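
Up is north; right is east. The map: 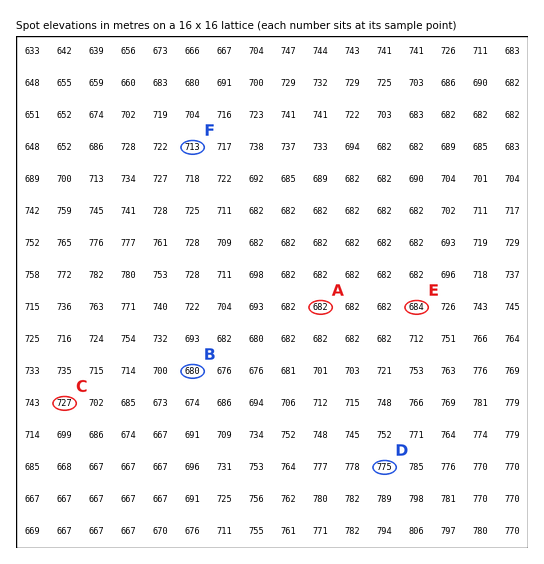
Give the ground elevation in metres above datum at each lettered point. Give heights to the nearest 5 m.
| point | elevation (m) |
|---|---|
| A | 680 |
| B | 680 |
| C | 725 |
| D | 775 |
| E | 685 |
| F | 715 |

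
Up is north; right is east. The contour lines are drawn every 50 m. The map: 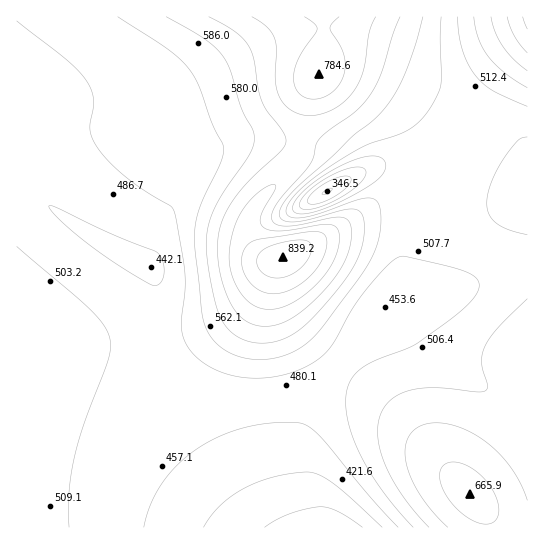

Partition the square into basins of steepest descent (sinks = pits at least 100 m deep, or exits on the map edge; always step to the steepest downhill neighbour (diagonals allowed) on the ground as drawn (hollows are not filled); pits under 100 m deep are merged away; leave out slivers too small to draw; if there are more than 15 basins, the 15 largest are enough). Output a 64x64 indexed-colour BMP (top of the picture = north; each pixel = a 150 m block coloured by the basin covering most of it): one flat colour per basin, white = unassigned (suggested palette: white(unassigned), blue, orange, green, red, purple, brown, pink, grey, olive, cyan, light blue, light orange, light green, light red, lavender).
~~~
<image width="64" height="64" href="data:image/bmp;base64,Qk12CAAAAAAAAHYAAAAoAAAAQAAAAEAAAAABAAQAAAAAAAAIAAATCwAAEwsAABAAAAAAAAAA////ALR3HwAOf/8ALKAsACgn1gC9Z5QAS1aMAMJ34wB/f38AIr28AM++FwDox64AeLv/AIrfmACWmP8A1bDFABEREREREREREREREREREREREREREREREREREREREiIiERERERERERERERERERERERERERERERERERERERESIiIRERERERERERERERERERERERERERERERERERERESIiIhERERERERERERERERERERERERERERERERERERESIiIiERERERERERERERERERERERERERERERERERERESIiIiIRERERERERERERERERERERERERERERERERERERIiIiIhERERERERERERERERERERERERERERERERERERESIiIiERERERERERERERERERERERERERERERERERERERIiIiIRERERERERERERERERERERERERERERERERERERESIiIhEREREREREREREREREREREREREREREREREREREREiIiERERERERERERERERERERERERERERERERERERERERIiIREREREREREREREREREREREREREREREREREREREREiIhERERERERERERERERERERERERERERERERERERERERIiERERERERERERERERERERERERERERERERERERERERESIREREREREREREREREREREREREREREREREREREREREREhEREREREREREREREREREREREREREREREREREREREREREREREREREREREREREREREREREREREREREREREREREREREREREREREREREREREREREREREREREREREREREREREREREREREREREREREREREREREREREREREREREREREREREREREREREREREREREREREREREREREREREREREREREREREREREREREREREREREREREREREREREREREREREREREREREREREREREREREREREREREREREREREREREREREREREREREREREREREREREREREREREREREREREREREREREREREREREREREREREREREREREREREREREREREREREREREREREREREREREREREREREREREREREREREREREREREREREREREREREREREREREREREREREREREREREREREREREREREREREREREREREREREREREREREREREREREREREREREREREREREREREREREREREREREREREREREREREREREREREREREREREREREREREREREREREREREREREREREREREREREREREREREREREREREREREREREREREREREREREREREREREREREREREREREREREREREREREREREREREREREREREREREREREREREREREREREREREREREREREREREREREREREREREREREREREREREREREREREREREREREREREREREREREREREREREREREREREREREREREREREREREREREREREREREREREREREREREREREzMxEREREREREREREREREREREREREREREREREREREREzMzMxEREREREREREREREREREREREREREREREREREREzMzMzMxERERERERERERERERERERERERERERERERERETMzMzMzMRERERERERERERERERERERERERERERERERERMzMzMzMzMRERERERERERERERERERERERERERERERERETMzMzMzMzERERERERERERERERERERERERERERERERERMzMzMzMzMzERERERERERERERERERERERERERERERERETMzMzMzMzMzEREREREREREREREREREREREREREREREREzMzMzMzMzMxERERERERERERERERERERERERERERERERMzMzMzMzMzMxERERERERERERERERERERERERERERERETMzMzMzMzMzMREREREREhEREREREREREREREREREREREzMzMzMzMzMxEREREREiERERERERERERERERERERERETMzMzMzMzMzMRERERIiIREREREREREREREREREREREREzMzMzMzMzMxERERIiIhERERERERERERERERERERERETMzMzMzMzMxERESIiIiERERERERERERERERERERERERMzMzMzMzMzERESIiIiIREREREREREREREREREREREREzMzMzMzMzEREiIiIiIhERERERERERERERERERERERETMzMzMzMzEREiIiIiIiERERERERERERERERERERERERMzMzMzMzERIiIiIiIiIREREREREREREREREREREREREzMzMzMzERIiIiIiIiIhERERERERERERERERERERERERMzMzMxESIiIiIiIiIiEREREREREREREREREREREREREzMzMREiIiIiIiIiIiIRERERERERERERERERERERERERMzERIiIiIiIiIiIiIhEREREREREREREREREREREREREiIiIiIiIiIiIiIiIiERERERERERERERERERERERERESIiIiIiIiIiIiIiIiIRERERERERERERERERERERERERIiIiIiIiIiIiIiIiIhERERERERERERERERERERERERESIiIiIiIiIiIiIiIiERERERERERERERERERERERERERIiIiIiIiIiIiIiIiIREREREREREREREREREREREREREiIiIiIiIiIiIiIiIhEREREREREREREREREREREREREiIiIiIiIiIiIiIiIi"/>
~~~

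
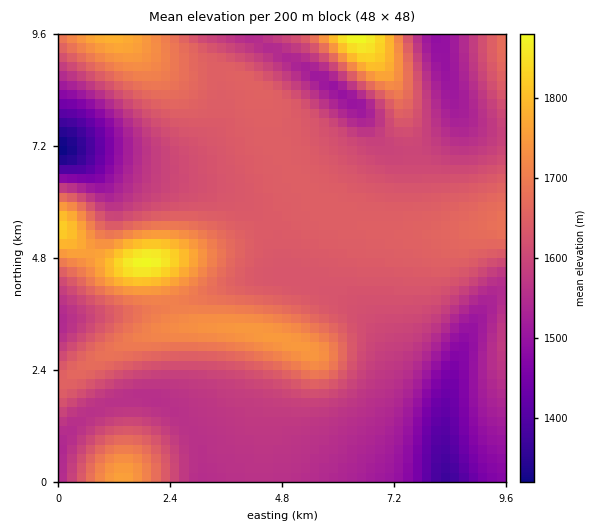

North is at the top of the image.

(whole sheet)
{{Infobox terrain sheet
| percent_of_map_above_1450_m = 96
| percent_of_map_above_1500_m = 92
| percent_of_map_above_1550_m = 82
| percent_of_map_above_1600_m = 60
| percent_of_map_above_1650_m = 27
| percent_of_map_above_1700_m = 13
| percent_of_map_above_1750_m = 5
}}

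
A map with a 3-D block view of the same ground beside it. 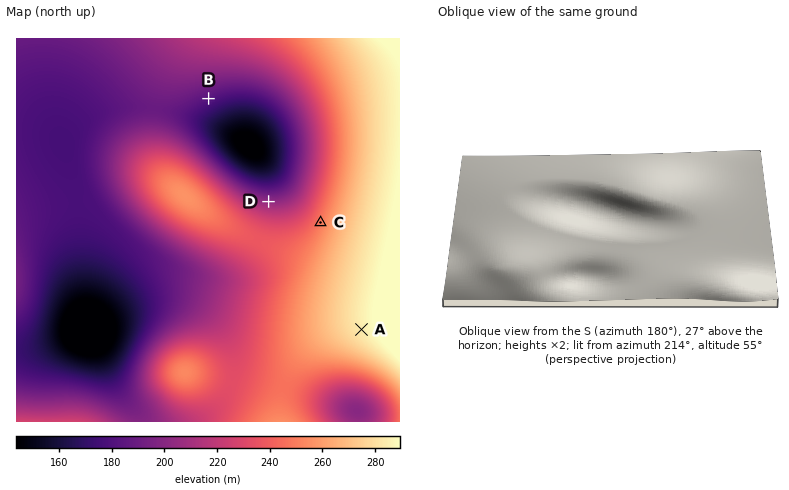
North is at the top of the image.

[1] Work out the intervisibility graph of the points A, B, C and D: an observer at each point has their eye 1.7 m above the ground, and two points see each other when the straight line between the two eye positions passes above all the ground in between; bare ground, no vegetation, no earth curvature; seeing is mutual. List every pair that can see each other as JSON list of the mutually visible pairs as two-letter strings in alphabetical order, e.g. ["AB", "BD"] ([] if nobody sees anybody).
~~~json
["BC", "BD", "CD"]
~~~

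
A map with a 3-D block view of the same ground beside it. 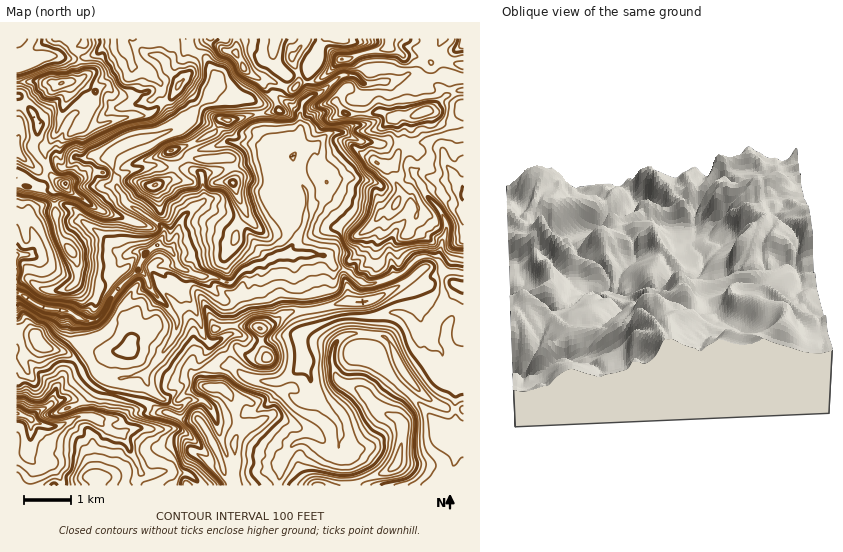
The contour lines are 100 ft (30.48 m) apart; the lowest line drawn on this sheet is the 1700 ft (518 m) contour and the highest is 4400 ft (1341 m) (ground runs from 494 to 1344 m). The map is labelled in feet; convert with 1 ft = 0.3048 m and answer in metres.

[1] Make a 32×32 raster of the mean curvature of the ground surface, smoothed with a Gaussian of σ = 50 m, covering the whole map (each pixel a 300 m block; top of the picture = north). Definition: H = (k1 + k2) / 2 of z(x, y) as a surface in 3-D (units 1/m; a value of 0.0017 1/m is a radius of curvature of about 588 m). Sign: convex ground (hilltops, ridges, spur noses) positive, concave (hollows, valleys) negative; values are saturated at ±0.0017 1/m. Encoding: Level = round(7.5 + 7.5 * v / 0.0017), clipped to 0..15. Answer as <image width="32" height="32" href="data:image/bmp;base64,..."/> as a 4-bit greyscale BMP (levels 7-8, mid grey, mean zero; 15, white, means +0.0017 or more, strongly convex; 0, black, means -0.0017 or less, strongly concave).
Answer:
<image width="32" height="32" href="data:image/bmp;base64,Qk12AgAAAAAAAHYAAAAoAAAAIAAAACAAAAABAAQAAAAAAAACAAATCwAAEwsAABAAAAAAAAAAAAAAABEREQAiIiIAMzMzAERERABVVVUAZmZmAHd3dwCIiIgAmZmZAKqqqgC7u7sAzMzMAN3d3QDu7u4A////AJemqphndmN5d2iduqllVniGVImJWWR6yHdXhlRGvaeHh3eYeVqG9apndZVnZG1ld5iJimOIdyxbhnZphnZcdWeTQGRGVEXeOJuJmHZ5jKRmJY+Fhozklll2xmdleqtlyX1FesymOVesu2aFaLqFa2WrVqpEdZh9xiJHhcu5VtRnlnS0iIV4l2R7plXVZV5XeHrNZ5mYOKW5rNZl1GeKV3d9l6p4mHSjNig1aLua12eXrbggyInCtfrfxVRGdndml+AAPA2YhlxUd43NpVRFiFcF/ckpp1hsSWZlRW3Px4hY/orVsPGpo0Knh3hNATyZe8dV12scgzfJFZiIRpx0jDRVTNZlYrSHq4ZEVTh5SRJXpm6YR3c2eIt3qIlayGysL4SnUWfuRYiJjWhbpruWmTpl1xz7MeVYddZoZ4dLp5scNIP8YmiWQiqkd3dnWnuimMmfUkTf6uffhXhod2ZJZ4lbk5q3U0dCN5V3eFZKuEeI1WciR4rafN6Fd3eFvnqVppWqhkRkbMgkZndkjEM3dYezqMzGMzM4qTNFNzB6l3dnlFl5a++ESP7s7le/usztlVd5WVd0rGREIZUJ9ldmWJSc7Ke3mj6UdUydxg9lV3aKSLjOhVSI5TX6Y2jQSnVXVnQiVHZqtnOMlV1jv9dciXdoqrllhmhqumhYtmE46Ghr"/>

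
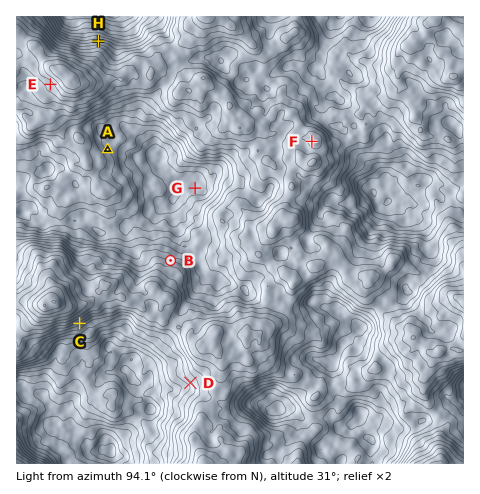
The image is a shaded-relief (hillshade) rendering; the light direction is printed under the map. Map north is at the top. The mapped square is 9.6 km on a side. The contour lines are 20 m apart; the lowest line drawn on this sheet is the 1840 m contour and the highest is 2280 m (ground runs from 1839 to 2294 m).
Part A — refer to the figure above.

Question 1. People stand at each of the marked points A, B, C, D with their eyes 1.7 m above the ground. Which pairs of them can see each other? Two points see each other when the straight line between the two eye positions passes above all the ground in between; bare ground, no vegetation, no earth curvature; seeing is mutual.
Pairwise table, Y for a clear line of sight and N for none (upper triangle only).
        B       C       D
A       N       N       N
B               Y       Y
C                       N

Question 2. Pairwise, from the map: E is lower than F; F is lower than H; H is lower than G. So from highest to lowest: G H F E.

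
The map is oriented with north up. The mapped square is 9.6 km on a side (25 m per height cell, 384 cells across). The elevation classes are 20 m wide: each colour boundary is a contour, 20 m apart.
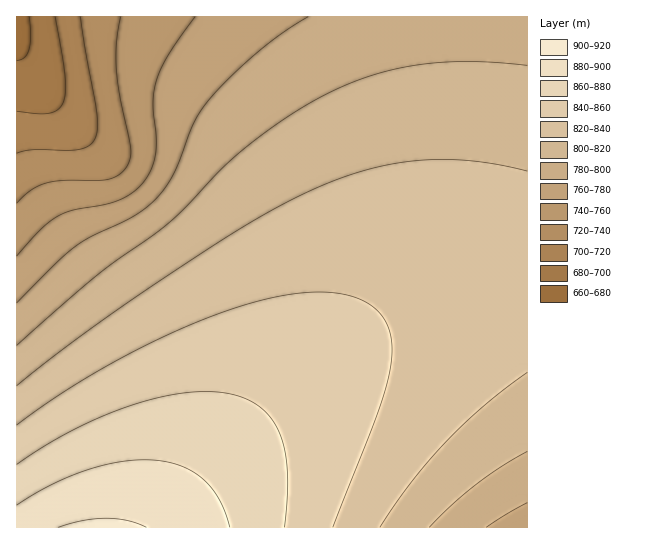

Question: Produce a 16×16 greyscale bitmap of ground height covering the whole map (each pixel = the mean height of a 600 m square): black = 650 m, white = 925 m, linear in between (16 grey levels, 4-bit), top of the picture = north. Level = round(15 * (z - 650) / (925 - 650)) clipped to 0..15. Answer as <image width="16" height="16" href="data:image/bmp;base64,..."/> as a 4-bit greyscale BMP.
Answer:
<image width="16" height="16" href="data:image/bmp;base64,Qk32AAAAAAAAAHYAAAAoAAAAEAAAABAAAAABAAQAAAAAAIAAAAATCwAAEwsAABAAAAAAAAAAAAAAABEREQAiIiIAMzMzAERERABVVVUAZmZmAHd3dwCIiIgAmZmZAKqqqgC7u7sAzMzMAN3d3QDu7u4A////AN3d3dy7qZiHzd3dzLuqmYi8zMzMu7qpmKu8zMy7uqqZqru7u7u6qqmZqru7u7qqqomaqqu7qqqqeImaqqqqqqpniJmqqqqqqmZ3iZmqqqqqVVZ4mZmaqqlERWeImZmZmTNFZ4iJmZmZI0VneIiImZkjRWZ3iIiIiCNFZmd3iIiI"/>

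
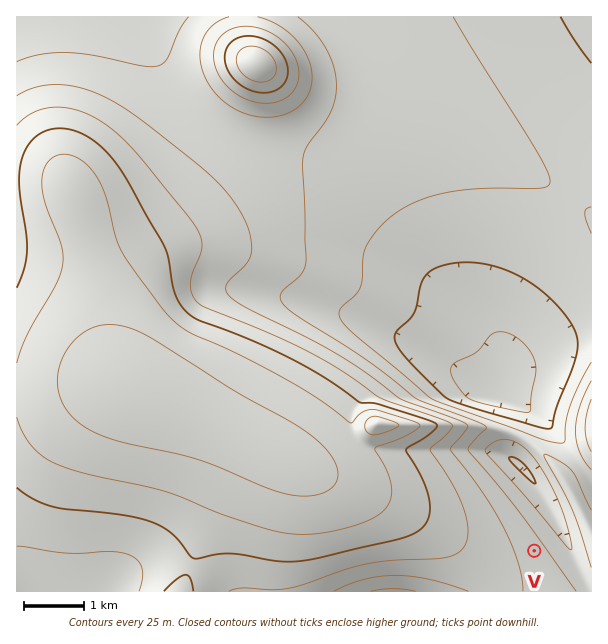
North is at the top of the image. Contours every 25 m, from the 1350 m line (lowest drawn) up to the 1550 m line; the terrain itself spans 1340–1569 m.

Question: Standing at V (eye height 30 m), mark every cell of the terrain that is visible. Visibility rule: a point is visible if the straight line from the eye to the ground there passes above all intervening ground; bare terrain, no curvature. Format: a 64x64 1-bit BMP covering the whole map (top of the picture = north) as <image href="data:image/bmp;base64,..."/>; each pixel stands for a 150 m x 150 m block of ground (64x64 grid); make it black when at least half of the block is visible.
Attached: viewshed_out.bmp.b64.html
<image width="64" height="64" href="data:image/bmp;base64,Qk0+AgAAAAAAAD4AAAAoAAAAQAAAAEAAAAABAAEAAAAAAAACAAATCwAAEwsAAAIAAAAAAAAA////AAAAAAAAADgAAAAH/wAAAAEAAA//AAAAAMAAP/8AAAAA+AD//wAAAAB/g///AAAAAD////8AAAAAH////wAAAAAP////AAAAAAf///4AAAAAB////gAAAAAH///8AAAAAAP///wAAAAAA///+AAAAAAD///wAAAAAAH/+/EAAAAAAf//4QAAAAAB//+DAAAAAAH//wMAAAAAAP/wAwAAAAAAAAADAAAAAAAAAAMAAAAAAAAAAwAAAAAAAAAAAAAAAAAAAAAAAAAAAAAAAAAAAAAAAAAAAAAAAAAAAAAAAAAAAAAAAAAAAAAAAAABAAAAAAAAAAMAAAAAAAAD/wAAAAAAAB//AAAAAAAAf/8AAAAAAAD//wAAAAAAA///AAAAAAAH//8AAAAAAA///wAAAAAAH///AAAAAAA///8AAAAAAH///wAAAAAA////AAAAAAH///8AAAAAA////wAAAAAH////AAAAAAf///8AAAAAD////wAAAAAf////AAAAAD////8AAAAAP////wAAAAB////+AAAAAP////wAAAAB////+AAAAAP////wAAAAD////+AAAAA/////4AAAAH/////AAAAA/////8AAAAD/////gAAAAD////+AAAAAAf///4AAAAAAH///gAAAAAAf//+AAAAAAB///8AAAAAAH///wA=="/>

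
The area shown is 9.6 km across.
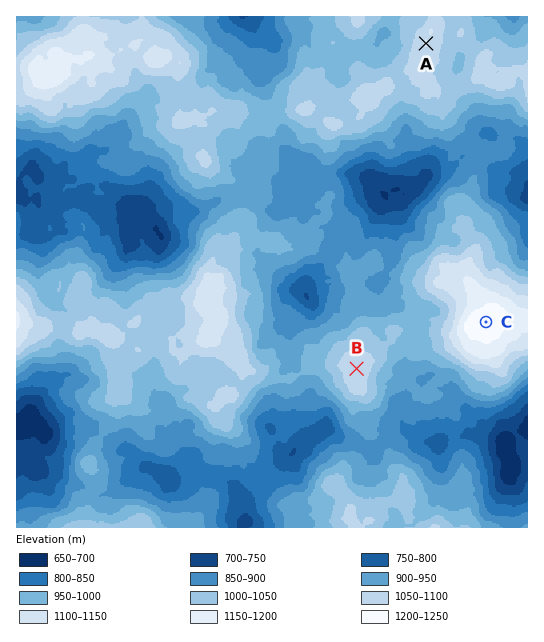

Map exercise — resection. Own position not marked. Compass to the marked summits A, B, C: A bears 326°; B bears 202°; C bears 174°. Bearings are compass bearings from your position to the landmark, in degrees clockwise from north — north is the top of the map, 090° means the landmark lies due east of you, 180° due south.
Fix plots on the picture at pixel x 464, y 101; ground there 970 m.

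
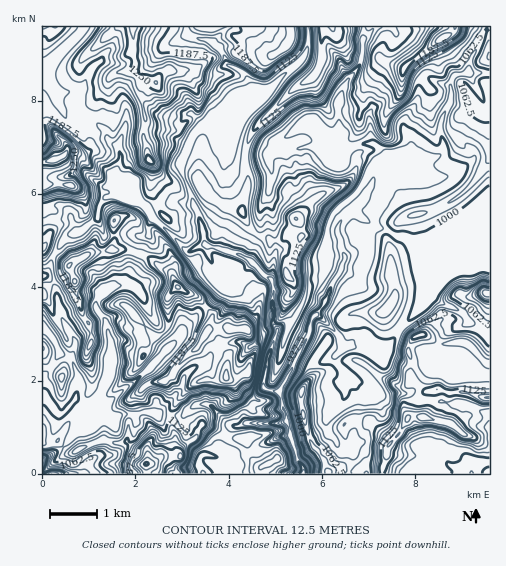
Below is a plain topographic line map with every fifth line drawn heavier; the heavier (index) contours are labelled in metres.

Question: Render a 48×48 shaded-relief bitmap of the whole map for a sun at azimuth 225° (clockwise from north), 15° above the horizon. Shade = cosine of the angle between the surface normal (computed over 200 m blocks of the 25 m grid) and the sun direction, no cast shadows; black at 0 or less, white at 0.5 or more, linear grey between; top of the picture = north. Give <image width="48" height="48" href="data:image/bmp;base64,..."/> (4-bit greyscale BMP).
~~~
<image width="48" height="48" href="data:image/bmp;base64,Qk32BAAAAAAAAHYAAAAoAAAAMAAAADAAAAABAAQAAAAAAIAEAAATCwAAEwsAABAAAAAAAAAAAAAAABEREQAiIiIAMzMzAERERABVVVUAZmZmAHd3dwCIiIgAmZmZAKqqqgC7u7sAzMzMAN3d3QDu7u4A////AI7sqavMuFZkSYeJl3cU/4Rnm5eIiIeImP7Kmqq7p1dSSIiJh3QI/2Rnm6h3iIiImdupiau6hkZBaJiZh1AP+UV4m6dmeImbuZh2eJiIdTVEd4mYdkBP5UiYm5dnmavclmZ3d2aIdUVFd2d2VDCvs2mYqoeZrN62VWd3eHiYhVdXdUeHZkT/hHiIh2m6q6hEZ2eIiImql5mHZGu6qVX/VHd3ZXu3ZVVXeImXiIq7qauYiM25hAb9RXd2ZouWZneJq6qHmYmqmcyqve7IQBrqVXd3eK2piIiIiLqHmYmrmrqqvN2XEHuoVXeIibypd2VmVbl3uXm7iIiImal3AImIdWeJmZmoZmd3d5dp12m7l4iIiJdlAGiIhmeJhnm4d4iIiHaMxlnMmHiJmJdVAFl4mHiHZ4q5eIiIhkerpknLl4iImIdmMFloiYZ3iIq6iYiIU2qqtTnLmHiJmYiJUFd2ineZmZq5h2ZkRbyctEzblnmKqYiHADmViGmpmqmXVFZVedqcknzLZZqKqHVBADuVd6uImph2VWZnq7m8Y6y3N8ubqDEAIlymaJmIiId3d2aLzIjMRZlzSturggAkY3ymVol3d4dmeHq7zWnrRodli8qlAAV3hHy2NoiHeJhmeJmHmXz5RpmJq8tgAFiIc5+iJoiIiahmeIdVQ83WWJmqvNkwBXiHRt1xJniJmadmeIdmVMumeZqqy5YQNodlfNpiNneJiZdneIiId4h2Z3mJhmUBZnZ5zLmFVnaJiZdniIiIiFZlVmdmVXEHd5mrupmXVWeZiZZniIiIiFZndmhmZ0J4aaqqqIiYU0eYiIeJiIiIiGZ4lpp4ZFiGaaqqdniXM0iIiJmZmIiIiHd5l6hUJZhleqqoVXmXRFeIiZmIiIiIiJiblnUiSZZmm6mGRXmGZWiIiIh3d4iIiLvdhFVGmod3u4d2VXmHd3eIiIh3d3iIiKvIEVZ4qoh4uGaHVXmHdmZmeIh3d3eIh4lyBWeJzJZYlmeIU3h3ZCNVaIiHiIiIiJlzV2is/nNZdmeIQ3h2UzVmZ4iIiIiZmmhkVXid+iNod3iHNHd2VWeHd4iIiImammhRJmadxSRnd3iHVXd3ZniId5mYmZqpqroQNlestTVnh4iIdoiHd4iIicp4mZqpqtUCd3ibpkVneIiJiIiHd4iam8ZpqpqqqXE3h5iapkVmeIiJiYiIiZm6m5Z6uZqpmWZ4iZiLpmd3mIiIiIiJq6iqmpiauYmZmHeImZmbuJmJqHiIiImazIeqmqqZmIiZh3iImamcuqd6p3iIiImrymerqruXiHipeHiZmqmsqYaLhniImqmZqFaaqryVd2iXeYiZmZmql2eZdmd53amIh2aaqryGeIiHmYiZmImpdWZmZWau/ZiYiWeaq6qGipmIqoiZiZmpZVVVVVjdupmImniniod3mqqIm4iIiZqpVWZmVFq6mImGm4qEeXd3mqqYiYiIiZqoZnd2eKuph4h0e6lTeXd4mqh2h5mHeJqpdnd3q6mId4hifKhUeHeIiImEdQ=="/>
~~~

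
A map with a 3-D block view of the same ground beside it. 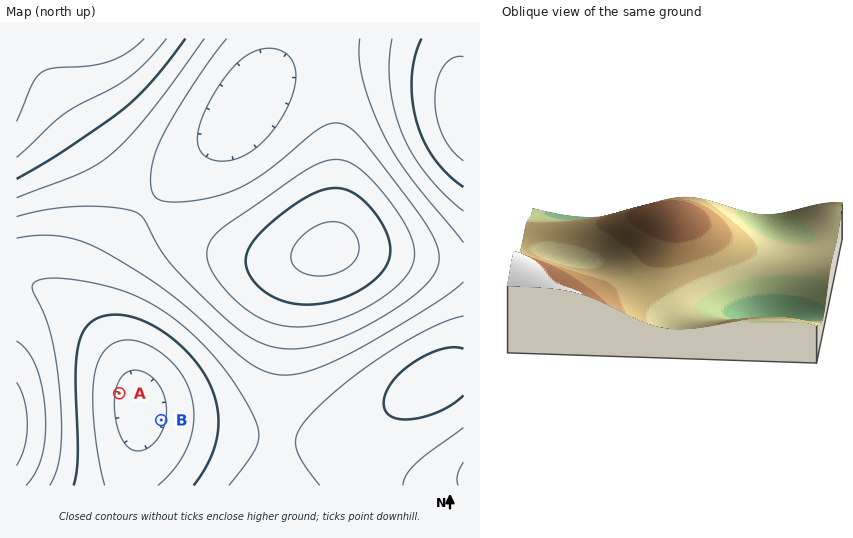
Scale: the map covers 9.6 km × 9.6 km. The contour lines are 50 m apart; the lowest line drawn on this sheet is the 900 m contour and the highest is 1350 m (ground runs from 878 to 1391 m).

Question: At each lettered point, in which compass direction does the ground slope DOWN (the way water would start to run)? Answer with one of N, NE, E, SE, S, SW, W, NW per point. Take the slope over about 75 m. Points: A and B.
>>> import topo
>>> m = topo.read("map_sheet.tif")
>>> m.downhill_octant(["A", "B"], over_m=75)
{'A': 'E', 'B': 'W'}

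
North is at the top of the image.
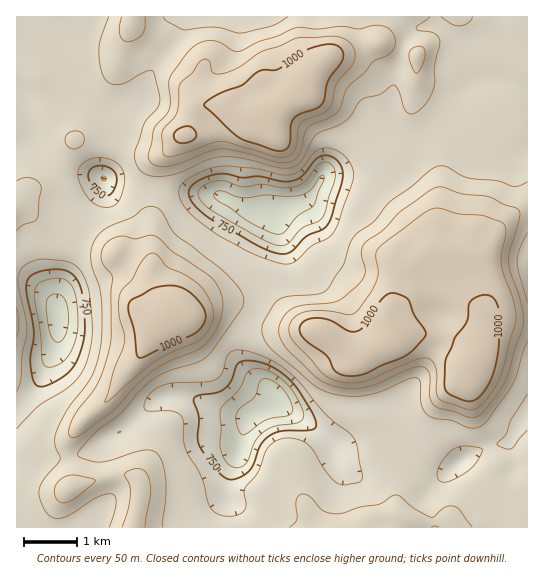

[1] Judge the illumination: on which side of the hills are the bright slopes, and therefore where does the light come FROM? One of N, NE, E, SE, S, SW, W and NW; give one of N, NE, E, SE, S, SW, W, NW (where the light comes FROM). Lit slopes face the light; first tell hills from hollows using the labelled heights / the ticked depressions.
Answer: NW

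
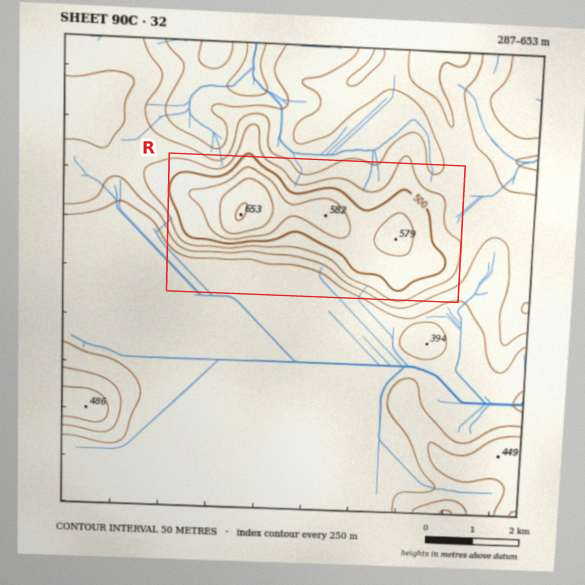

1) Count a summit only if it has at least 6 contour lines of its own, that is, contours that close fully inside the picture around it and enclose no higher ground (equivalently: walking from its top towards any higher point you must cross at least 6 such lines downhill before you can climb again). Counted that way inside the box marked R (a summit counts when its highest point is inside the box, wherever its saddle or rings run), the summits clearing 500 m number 0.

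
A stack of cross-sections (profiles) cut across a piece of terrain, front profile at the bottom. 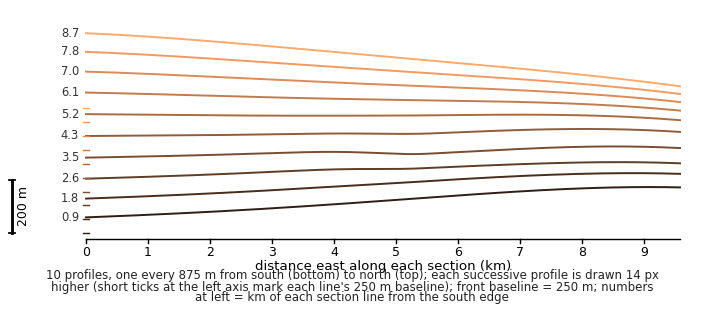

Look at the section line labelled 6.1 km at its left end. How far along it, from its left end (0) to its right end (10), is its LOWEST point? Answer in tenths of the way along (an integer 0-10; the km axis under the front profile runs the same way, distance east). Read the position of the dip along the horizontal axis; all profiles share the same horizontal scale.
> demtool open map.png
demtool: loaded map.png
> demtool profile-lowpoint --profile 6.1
10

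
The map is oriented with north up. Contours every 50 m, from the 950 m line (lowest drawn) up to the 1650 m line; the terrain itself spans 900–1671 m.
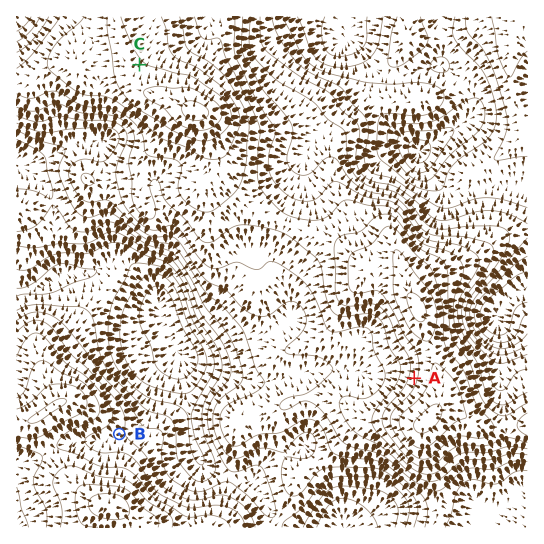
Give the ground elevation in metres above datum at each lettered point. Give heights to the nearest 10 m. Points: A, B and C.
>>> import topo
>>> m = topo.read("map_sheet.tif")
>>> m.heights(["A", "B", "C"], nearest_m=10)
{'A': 1480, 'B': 1210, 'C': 1560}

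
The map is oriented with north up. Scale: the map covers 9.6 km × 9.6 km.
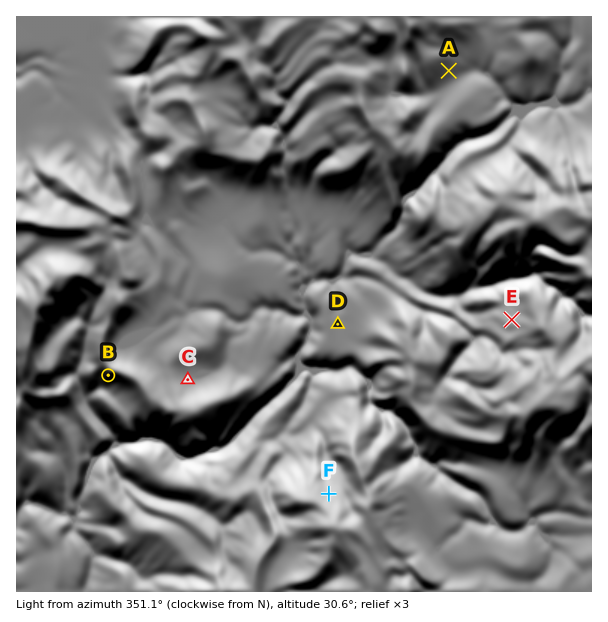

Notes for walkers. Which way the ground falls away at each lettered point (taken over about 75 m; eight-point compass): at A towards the SE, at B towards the SW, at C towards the NE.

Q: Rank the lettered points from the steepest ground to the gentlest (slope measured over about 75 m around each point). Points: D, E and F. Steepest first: F E D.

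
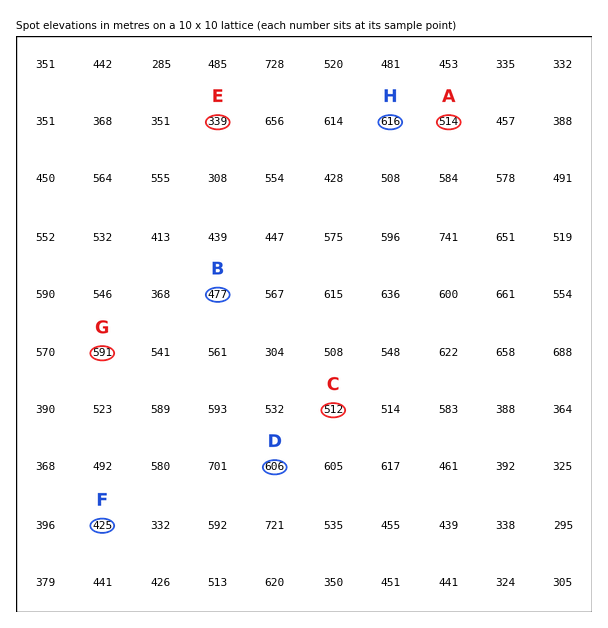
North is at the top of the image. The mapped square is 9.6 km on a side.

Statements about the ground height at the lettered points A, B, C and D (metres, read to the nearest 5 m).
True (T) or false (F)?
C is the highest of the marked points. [F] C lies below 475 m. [F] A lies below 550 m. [T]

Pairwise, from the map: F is below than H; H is above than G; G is above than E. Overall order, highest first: H G F E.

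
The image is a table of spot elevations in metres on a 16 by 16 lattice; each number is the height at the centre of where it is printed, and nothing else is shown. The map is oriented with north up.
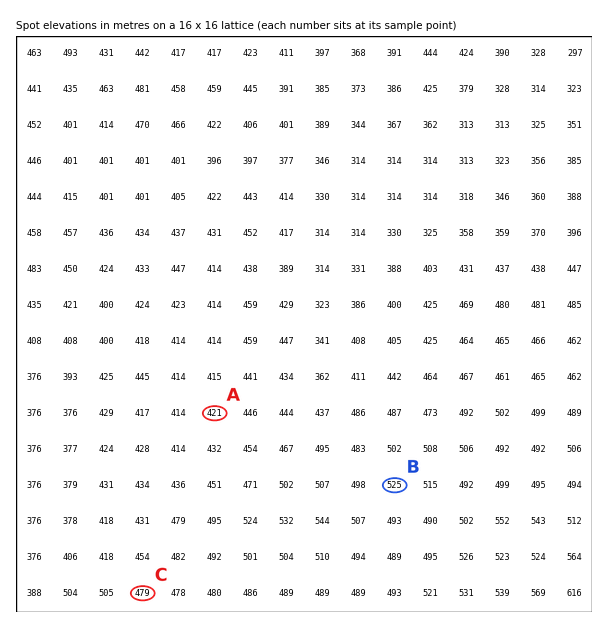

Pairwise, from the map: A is lower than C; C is lower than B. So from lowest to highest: A C B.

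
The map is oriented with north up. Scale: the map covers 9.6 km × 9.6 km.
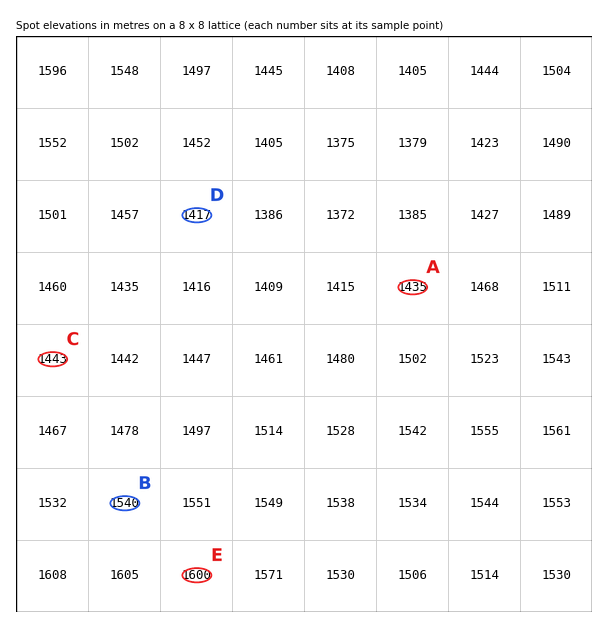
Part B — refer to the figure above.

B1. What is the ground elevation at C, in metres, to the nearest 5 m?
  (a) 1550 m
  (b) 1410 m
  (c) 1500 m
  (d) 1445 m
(d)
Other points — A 1435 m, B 1540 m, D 1415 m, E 1600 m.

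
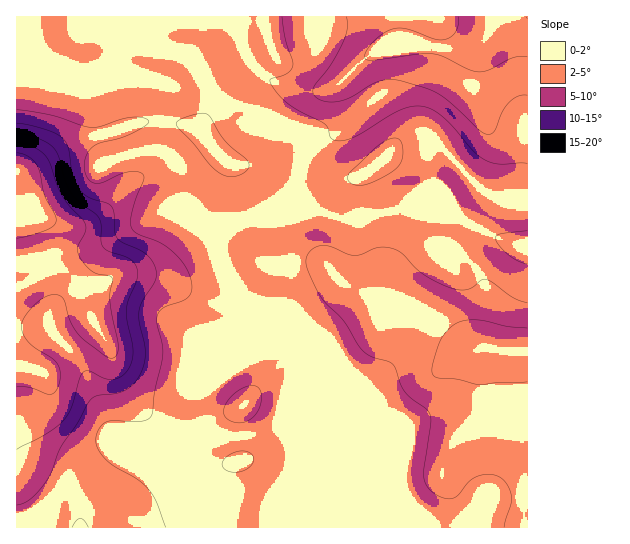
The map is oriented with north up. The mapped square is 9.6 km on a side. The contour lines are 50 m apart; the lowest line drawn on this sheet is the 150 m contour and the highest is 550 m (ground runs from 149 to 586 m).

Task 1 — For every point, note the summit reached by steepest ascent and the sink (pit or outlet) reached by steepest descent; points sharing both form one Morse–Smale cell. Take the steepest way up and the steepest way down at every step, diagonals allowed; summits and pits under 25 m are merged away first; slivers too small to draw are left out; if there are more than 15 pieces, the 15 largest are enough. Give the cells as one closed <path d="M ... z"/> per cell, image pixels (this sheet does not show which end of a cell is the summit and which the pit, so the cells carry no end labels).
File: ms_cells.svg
<path d="M494 16l-478 1 1 511 271-1 0-58 3-6 0-17-4-9 0-43-2 15-6 17-9 5-17 4-28 1-15-7-10-23-1-13 29-71 9-17 0-14-17-29-8-27 11-10 19-4 12-5 25-19 18-18 8-26 9-8 23-12 12-12 3-7 0-9-9-22 9-13 13-11 20-11 20 0 14-3 20 3 32-1 14-10 7-12z"/><path d="M298 177l-19 20-25 19-12 5-19 4-11 10 8 27 12 23 43 42 16 36 0 12-4 11 0 51 4 9 0 17-3 6 0 58 239 1 1-177-63-3-35-25-25-10-31-17 3-14 0-13-2-12-11-24-3-16-19 0-25-6-14-20z"/><path d="M527 16l-32 0-10 21-14 10-32 1-20-3-14 3-20 0-15 7-13 10-14 18 9 22 0 9-3 7-12 12-27 15-5 5-5 13-1 16 14 25 4 4 17 5 27 0-2-22 1-16 38-34 12-4 17 1 15 7 34 37 11 8 23 8 17 2z"/><path d="M405 208l-44 9 3 16 11 24 2 12 0 13-4 13 32 18 25 10 35 25 62 3 1-108-10 2-16-5-41-21-31-2z"/><path d="M419 140l-9 0-12 4-38 34-1 16 3 22 43-8 25 9 31 2 26 14 31 12 10-3-1-39-17-2-23-8-8-5-37-40-7-4z"/><path d="M239 292l-2 1-1 16-8 13-29 71 1 13 8 21 17 9 28-1 24-7 8-19 0-15 6-19 0-12-14-32z"/>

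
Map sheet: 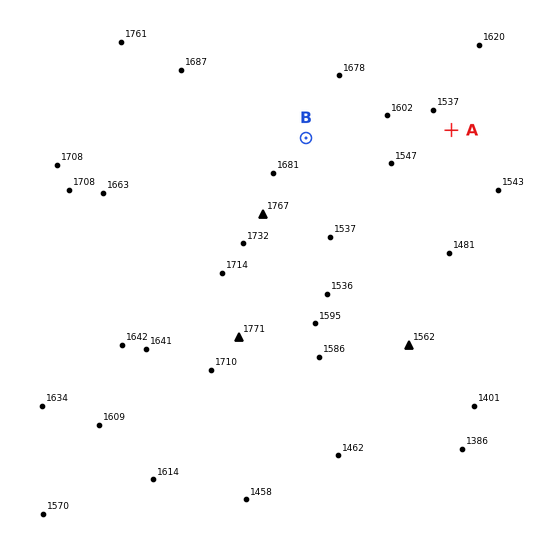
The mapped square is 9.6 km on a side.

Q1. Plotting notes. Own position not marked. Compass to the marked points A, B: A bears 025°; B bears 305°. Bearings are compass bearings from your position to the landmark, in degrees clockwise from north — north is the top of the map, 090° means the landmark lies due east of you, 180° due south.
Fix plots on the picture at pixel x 413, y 213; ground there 1540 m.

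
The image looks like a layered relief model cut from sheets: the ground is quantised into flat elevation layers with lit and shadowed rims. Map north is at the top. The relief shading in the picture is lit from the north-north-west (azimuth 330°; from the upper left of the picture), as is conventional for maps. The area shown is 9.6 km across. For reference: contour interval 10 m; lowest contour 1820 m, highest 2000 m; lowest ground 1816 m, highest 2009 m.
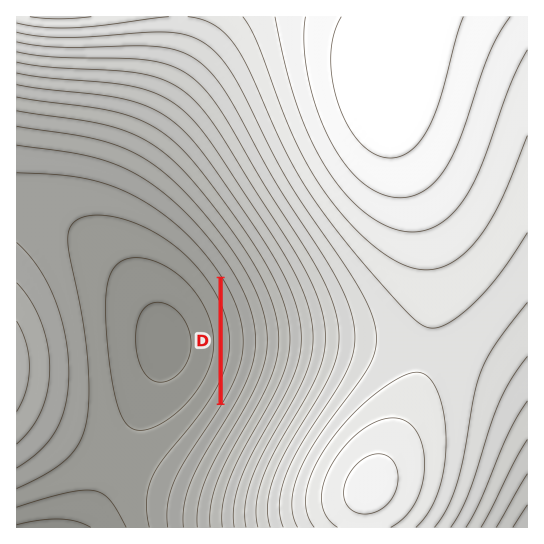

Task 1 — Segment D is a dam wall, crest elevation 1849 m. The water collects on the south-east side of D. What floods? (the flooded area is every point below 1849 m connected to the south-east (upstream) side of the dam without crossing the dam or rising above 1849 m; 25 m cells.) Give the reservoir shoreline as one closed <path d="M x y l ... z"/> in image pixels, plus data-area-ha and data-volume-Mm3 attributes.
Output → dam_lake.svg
<path d="M223 283l0 116 10-18 8-26 0-28-1-1 0-5-7-20-10-18z" data-area-ha="53" data-volume-Mm3="2.92"/>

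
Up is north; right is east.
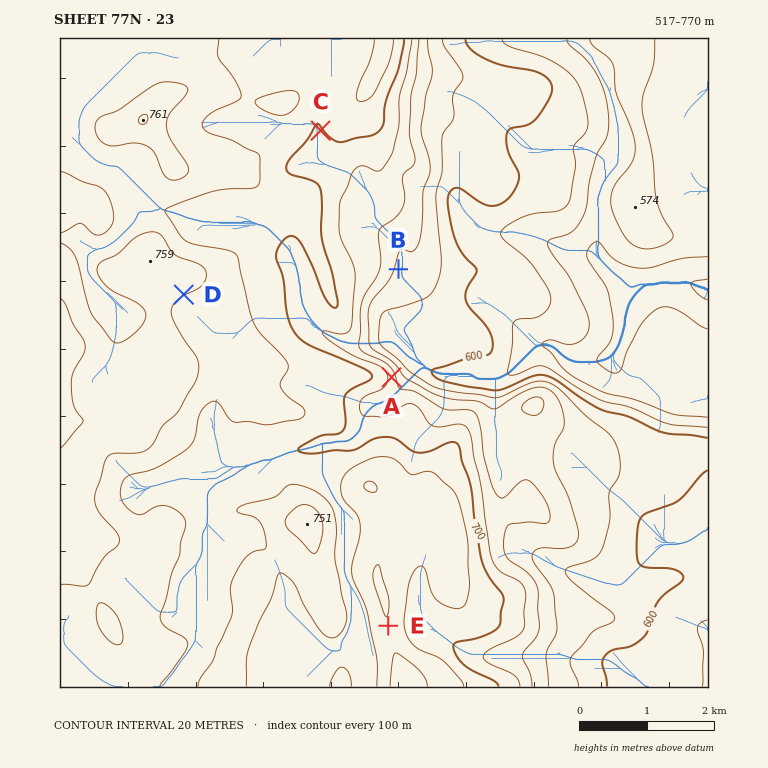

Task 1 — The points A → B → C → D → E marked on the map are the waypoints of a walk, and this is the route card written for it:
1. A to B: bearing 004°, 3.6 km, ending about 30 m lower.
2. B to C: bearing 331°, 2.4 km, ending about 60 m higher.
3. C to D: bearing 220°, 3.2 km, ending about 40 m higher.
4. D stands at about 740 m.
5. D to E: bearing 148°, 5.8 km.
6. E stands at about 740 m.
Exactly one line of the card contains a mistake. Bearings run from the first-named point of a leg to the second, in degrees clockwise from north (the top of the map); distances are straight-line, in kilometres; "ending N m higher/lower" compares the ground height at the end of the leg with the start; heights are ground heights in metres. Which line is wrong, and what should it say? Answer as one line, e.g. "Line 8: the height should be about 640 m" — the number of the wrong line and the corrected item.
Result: Line 1: the distance should be 1.6 km.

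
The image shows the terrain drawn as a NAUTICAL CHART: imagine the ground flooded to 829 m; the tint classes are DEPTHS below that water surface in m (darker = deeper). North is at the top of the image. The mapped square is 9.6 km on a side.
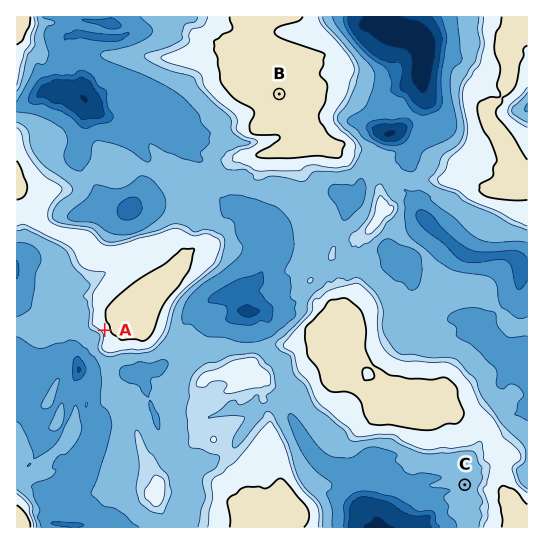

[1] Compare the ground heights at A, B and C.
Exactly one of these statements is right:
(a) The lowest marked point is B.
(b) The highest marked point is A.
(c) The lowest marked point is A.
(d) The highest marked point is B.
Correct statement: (d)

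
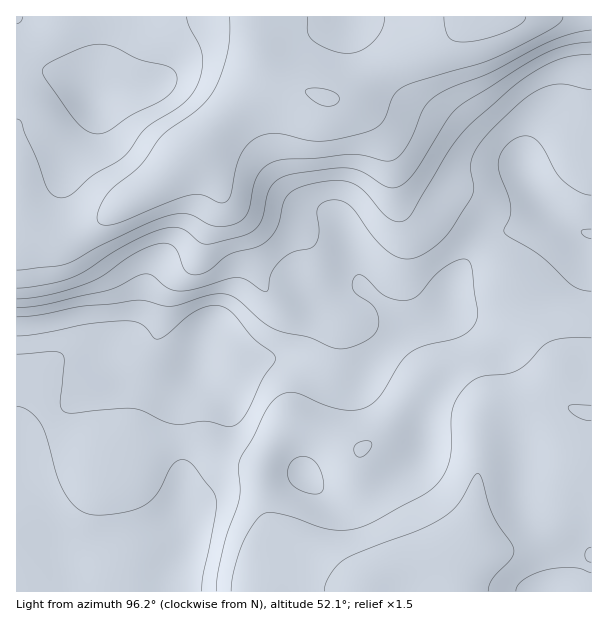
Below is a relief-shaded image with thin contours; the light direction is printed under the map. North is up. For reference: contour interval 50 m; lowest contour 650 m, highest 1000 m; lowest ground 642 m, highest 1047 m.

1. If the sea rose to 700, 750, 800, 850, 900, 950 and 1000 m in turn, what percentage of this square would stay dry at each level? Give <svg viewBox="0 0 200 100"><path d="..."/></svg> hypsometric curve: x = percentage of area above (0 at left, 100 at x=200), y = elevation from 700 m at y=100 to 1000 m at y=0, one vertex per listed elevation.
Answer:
<svg viewBox="0 0 200 100"><path d="M179 100l-15-17-17-16-18-17-33-17-41-16-30-17"/></svg>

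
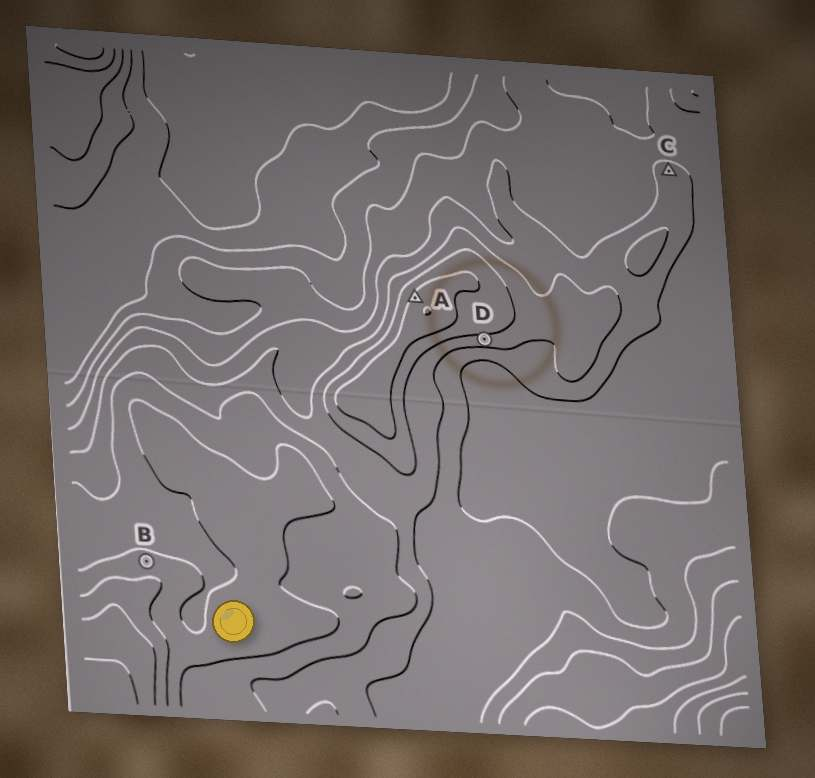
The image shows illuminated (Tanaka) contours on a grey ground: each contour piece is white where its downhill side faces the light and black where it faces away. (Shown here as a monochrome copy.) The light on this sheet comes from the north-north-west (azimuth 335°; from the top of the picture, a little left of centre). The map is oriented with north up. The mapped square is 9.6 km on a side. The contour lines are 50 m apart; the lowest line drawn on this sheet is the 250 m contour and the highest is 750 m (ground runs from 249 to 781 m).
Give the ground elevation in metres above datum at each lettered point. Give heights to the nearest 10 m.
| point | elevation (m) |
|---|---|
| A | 620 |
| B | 620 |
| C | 470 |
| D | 530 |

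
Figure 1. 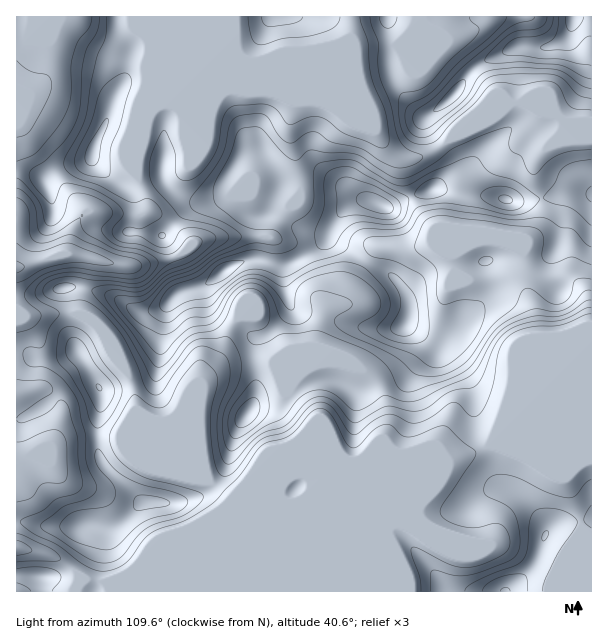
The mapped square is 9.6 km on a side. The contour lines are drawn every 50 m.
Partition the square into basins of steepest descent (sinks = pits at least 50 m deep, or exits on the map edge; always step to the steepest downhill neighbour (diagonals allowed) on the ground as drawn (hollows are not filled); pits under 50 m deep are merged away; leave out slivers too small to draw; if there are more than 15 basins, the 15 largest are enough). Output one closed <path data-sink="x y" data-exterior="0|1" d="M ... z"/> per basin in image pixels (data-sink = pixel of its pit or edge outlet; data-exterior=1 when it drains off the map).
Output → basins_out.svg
<path data-sink="17 548" data-exterior="1" d="M591 16l-473 1 2 12 12 19 0 6-5 11-3 16-10 17-8 25-12 23-2 10-6 6-21 4-9 4-12 12 6 12 2 9 5 5 11 2 12 6 12 10 27 6 22 0 21 3 13 23 9 33-7 3-12 12-9 4-18 2-19-12-18-8-18-4-18 0 5 15 0 32 8 16-21 7-15 2-9-2-7-4-10 0 1 66 7-2 17-9 25-23 12-7 12-1 8 8 4 7-5 32 0 24 3 10 4 8 38 36-20 20-12 6-15-3-54 0-24-4 0 70 575-1z"/><path data-sink="17 267" data-exterior="1" d="M23 170l-7 1 1 183 9 0 7 4 9 2 15-2 21-7-8-16 0-32-5-15 18 0 18 4 18 8 19 12 18-2 9-4 12-12 7-3-9-33-13-23-21-3-22 0-27-6-12-10-12-6-11-2-5-5-8-23-11-6z"/><path data-sink="17 87" data-exterior="1" d="M117 16l-101 1 1 153 12 2 16 8 6-6 14-8 21-4 6-6 2-10 12-23 8-25 10-17 3-16 5-11 0-6-12-19z"/><path data-sink="17 459" data-exterior="1" d="M90 378l-7 0-11 4-27 24-21 12-8 2 1 102 24 4 54 0 15 3 12-6 20-20-38-36-4-8-3-10 0-24 5-32-4-7z"/>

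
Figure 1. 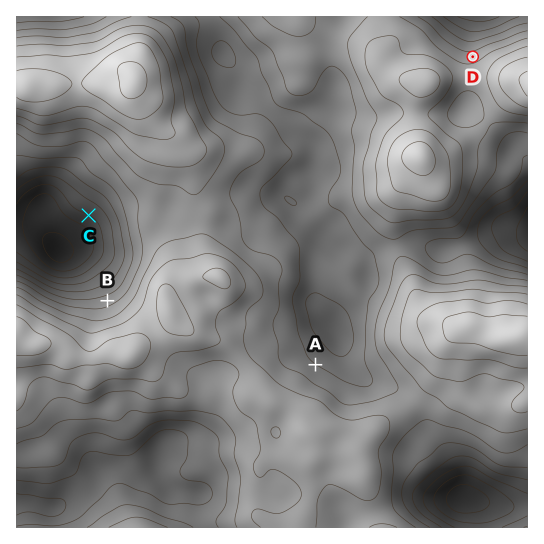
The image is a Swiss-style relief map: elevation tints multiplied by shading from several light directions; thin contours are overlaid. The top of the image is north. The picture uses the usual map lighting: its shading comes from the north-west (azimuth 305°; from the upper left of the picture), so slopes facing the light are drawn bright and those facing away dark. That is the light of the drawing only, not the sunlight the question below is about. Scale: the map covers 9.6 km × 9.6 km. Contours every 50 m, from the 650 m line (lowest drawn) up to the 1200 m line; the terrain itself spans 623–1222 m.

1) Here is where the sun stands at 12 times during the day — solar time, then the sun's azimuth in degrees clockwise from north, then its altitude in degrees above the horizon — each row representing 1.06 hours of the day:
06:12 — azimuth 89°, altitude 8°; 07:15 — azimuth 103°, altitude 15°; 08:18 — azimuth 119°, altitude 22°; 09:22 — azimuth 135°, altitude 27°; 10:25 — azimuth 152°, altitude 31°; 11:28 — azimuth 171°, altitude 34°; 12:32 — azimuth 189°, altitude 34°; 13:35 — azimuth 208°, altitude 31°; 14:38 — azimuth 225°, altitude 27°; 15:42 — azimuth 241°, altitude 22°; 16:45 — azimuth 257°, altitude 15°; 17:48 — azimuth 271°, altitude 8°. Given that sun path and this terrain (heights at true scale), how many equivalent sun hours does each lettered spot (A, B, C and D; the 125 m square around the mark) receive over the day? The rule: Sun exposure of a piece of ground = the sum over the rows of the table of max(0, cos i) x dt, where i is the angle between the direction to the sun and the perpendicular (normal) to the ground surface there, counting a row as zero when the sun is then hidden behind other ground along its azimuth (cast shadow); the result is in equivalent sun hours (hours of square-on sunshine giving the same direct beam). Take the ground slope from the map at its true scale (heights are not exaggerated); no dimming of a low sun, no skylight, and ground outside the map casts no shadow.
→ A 4.1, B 3.3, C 5.8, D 3.4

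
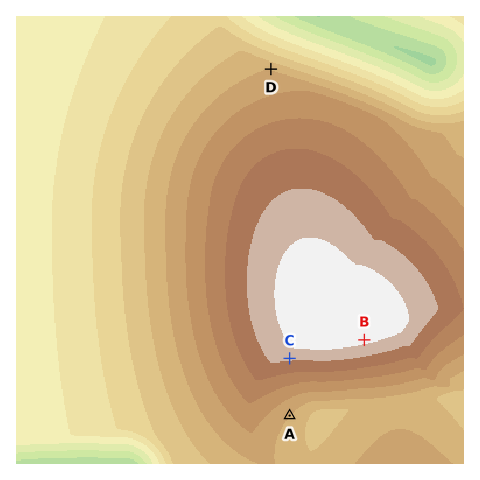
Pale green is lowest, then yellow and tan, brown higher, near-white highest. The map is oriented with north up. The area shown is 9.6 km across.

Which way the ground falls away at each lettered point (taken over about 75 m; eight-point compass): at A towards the SE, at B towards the S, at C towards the S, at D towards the N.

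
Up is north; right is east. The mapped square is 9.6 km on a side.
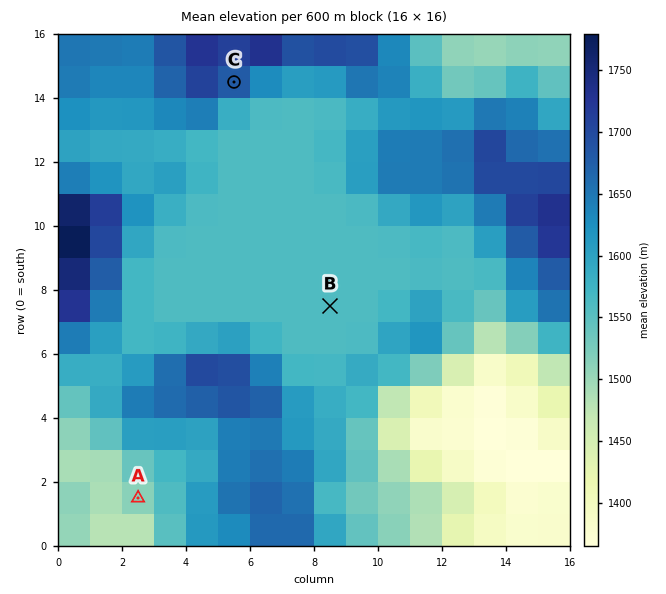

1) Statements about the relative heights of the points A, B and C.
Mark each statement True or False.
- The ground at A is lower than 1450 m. False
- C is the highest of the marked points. True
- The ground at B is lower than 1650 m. True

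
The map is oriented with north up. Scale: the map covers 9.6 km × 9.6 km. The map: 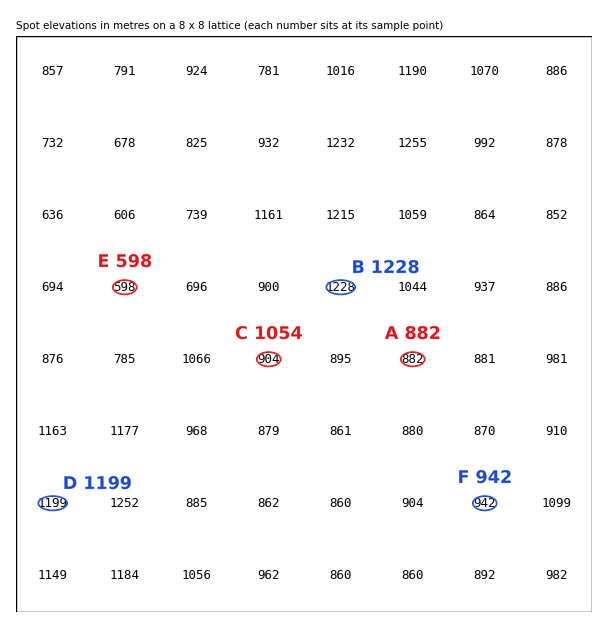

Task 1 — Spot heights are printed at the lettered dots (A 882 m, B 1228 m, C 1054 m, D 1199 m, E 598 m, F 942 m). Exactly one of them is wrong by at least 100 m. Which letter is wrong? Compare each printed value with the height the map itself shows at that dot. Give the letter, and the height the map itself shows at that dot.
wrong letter C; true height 904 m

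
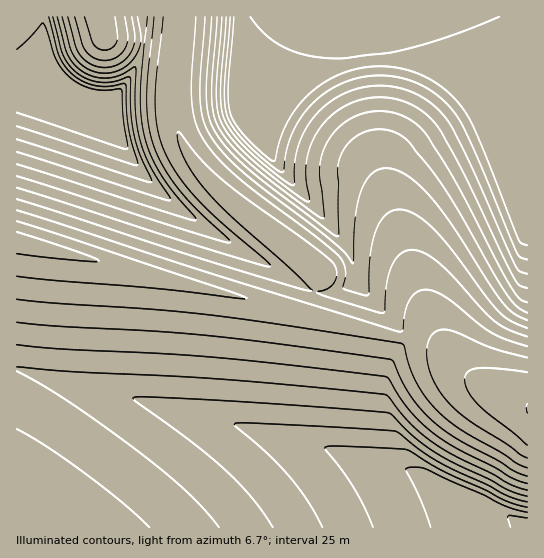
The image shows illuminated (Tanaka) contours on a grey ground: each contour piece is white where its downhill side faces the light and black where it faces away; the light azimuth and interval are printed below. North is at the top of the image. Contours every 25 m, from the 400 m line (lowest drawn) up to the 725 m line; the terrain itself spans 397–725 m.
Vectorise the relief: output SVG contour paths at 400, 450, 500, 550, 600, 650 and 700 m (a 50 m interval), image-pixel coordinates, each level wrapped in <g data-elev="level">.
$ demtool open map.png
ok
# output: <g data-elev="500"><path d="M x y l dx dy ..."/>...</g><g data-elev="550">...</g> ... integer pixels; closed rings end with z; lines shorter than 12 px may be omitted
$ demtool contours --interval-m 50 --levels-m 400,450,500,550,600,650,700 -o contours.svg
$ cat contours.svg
<g data-elev="400"><path d="M499 17l-45 18-43 13-22 5-51 5-28-2-24-8-20-13-16-18"/></g><g data-elev="450"><path d="M510 527l-3-10 2-2 18 3"/><path d="M527 260l-6-3-4-5-39-93-20-41-9-12-11-10-12-8-13-7-20-5-20 0-20 3-20 9-20 15-15 19-10 23-5 27-4-1-10-7-29-27-9-12-4-11-2-12-1-16 6-69"/><path d="M17 49l26-26 13 36 7 11 7 7 11 8 12 4 12 1 16-1 1 2 1 26 4 32-5-1-105-35"/></g><g data-elev="500"><path d="M373 527l-19-38-29-42 16-1 66 4 43 24 35 16 21 11 21 6"/><path d="M527 288l-8-3-5-7-48-100-25-47-14-16-17-11-21-6-22 0-21 7-17 13-14 17-7 20-2 19 3 24 0 4-16-10-40-32-25-26-6-11-4-10-2-28 6-68"/><path d="M53 17l10 38 6 10 8 8 11 6 13 3 12 0 17-5 1 34 3 23 5 19 12 25 0 4-6-1-128-42"/></g><g data-elev="550"><path d="M273 527l-21-29-27-28-30-25-59-43-3-4 12-1 78 4 166 12 26 25 24 17 51 25 17 10 20 6"/><path d="M527 313l-11-7-11-15-48-83-20-31-27-34-12-9-15-5-16 2-13 7-11 12-4 9-1 10 0 67-7-3-57-43-33-28-14-14-10-13-6-10-3-12-2-30 6-66"/><path d="M62 17l8 30 5 11 6 7 8 4 16 4 9-1 8-3 8-6 6-8 4-8 1-8-4-22"/><path d="M147 17l-7 74 1 23 3 21 6 18 9 19 14 19 22 26 1 2-1 2-178-57"/></g><g data-elev="600"><path d="M149 527l-26-24-37-29-40-28-29-17"/><path d="M17 345l44 4 153 8 172 20 3 2 10 18 11 14 24 23 21 13 39 20 16 10 17 6"/><path d="M527 328l-16-7-11-8-62-80-17-15-16-8-8 0-8 3-7 6-5 10-7 26-1 39-4 1-21-6 1-20-2-7-5-7-24-20-77-59-22-21-14-20-7-17-3-21 5-80"/><path d="M75 17l7 26 3 7 9 8 11 2 12-3 9-10 2-10-3-20"/><path d="M163 17l-7 58-1 28 3 27 6 21 14 24 19 24 21 20 47 40 6 7-9-1-57-17-188-60"/></g><g data-elev="650"><path d="M527 346l-21-7-15-6-42-34-18-9-10 0-9 7-6 13-3 20-1 1-4 0-195-60-186-61"/><path d="M17 299l188 15 196 29 3 3 5 20 8 17 9 15 12 13 25 20 38 21 16 11 10 5"/></g><g data-elev="700"><path d="M527 372l-29-3-20-1-10 3-3 4 0 4 2 11 10 13 50 42"/><path d="M17 254l64 7 18 0-22-10-60-19"/></g>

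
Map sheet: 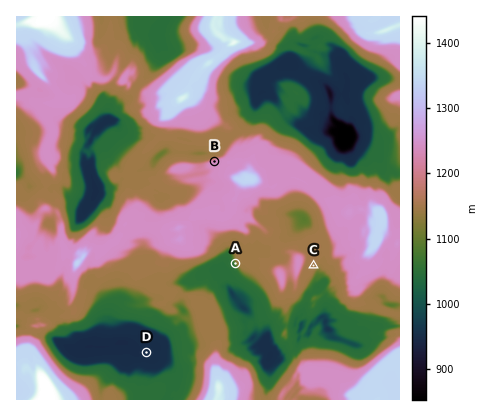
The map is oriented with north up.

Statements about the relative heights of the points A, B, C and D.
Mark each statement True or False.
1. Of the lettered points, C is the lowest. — False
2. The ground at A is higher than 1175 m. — False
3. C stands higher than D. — True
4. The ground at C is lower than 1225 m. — True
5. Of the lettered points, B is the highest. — True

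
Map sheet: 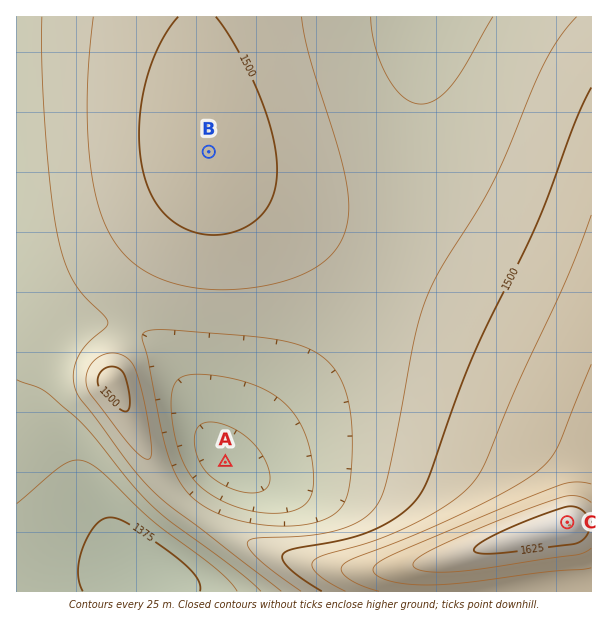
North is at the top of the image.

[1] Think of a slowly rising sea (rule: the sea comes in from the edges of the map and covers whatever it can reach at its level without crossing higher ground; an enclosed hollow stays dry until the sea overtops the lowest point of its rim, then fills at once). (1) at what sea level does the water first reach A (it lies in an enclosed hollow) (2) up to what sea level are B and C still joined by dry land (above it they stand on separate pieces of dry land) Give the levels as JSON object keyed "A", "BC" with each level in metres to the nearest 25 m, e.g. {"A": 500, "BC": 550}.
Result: {"A": 1450, "BC": 1475}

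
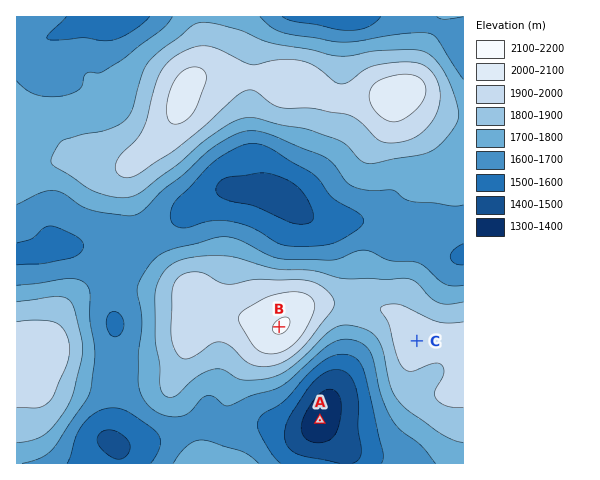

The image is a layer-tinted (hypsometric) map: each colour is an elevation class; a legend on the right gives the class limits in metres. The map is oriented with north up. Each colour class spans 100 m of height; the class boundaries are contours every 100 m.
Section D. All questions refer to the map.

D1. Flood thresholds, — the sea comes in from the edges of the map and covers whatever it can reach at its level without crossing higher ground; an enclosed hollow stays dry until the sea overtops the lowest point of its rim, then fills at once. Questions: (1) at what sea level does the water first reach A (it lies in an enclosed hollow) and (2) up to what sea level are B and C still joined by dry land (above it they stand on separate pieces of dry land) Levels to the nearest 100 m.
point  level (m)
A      1500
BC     1900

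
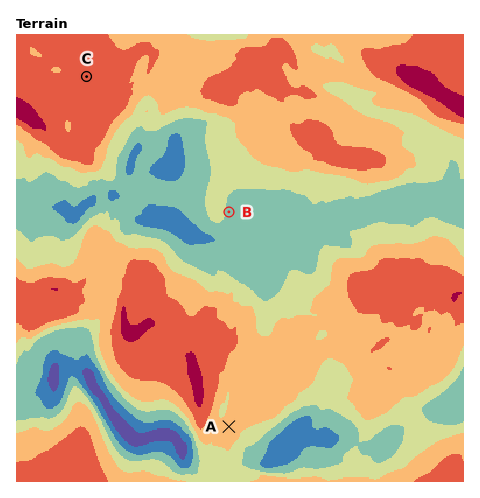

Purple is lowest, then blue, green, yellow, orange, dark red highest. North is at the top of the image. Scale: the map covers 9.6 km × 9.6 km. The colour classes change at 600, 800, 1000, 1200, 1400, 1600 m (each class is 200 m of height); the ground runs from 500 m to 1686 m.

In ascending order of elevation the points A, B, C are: B A C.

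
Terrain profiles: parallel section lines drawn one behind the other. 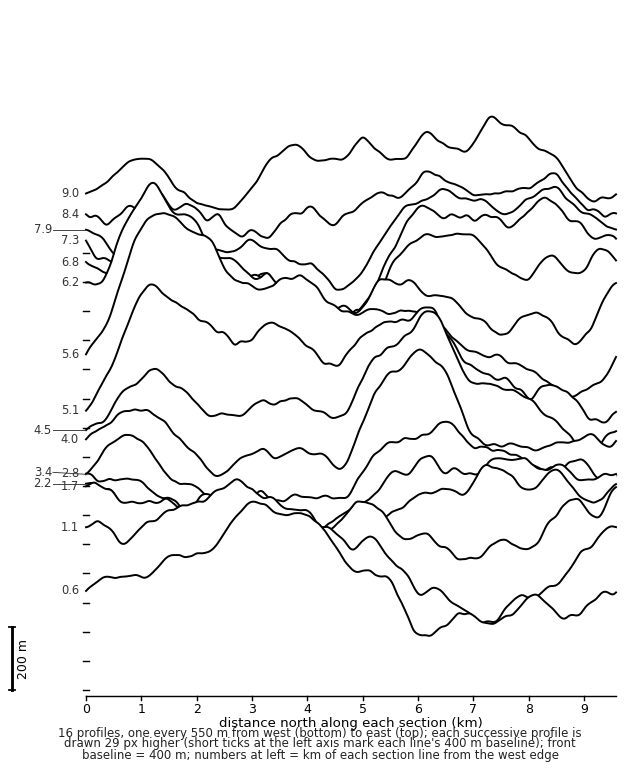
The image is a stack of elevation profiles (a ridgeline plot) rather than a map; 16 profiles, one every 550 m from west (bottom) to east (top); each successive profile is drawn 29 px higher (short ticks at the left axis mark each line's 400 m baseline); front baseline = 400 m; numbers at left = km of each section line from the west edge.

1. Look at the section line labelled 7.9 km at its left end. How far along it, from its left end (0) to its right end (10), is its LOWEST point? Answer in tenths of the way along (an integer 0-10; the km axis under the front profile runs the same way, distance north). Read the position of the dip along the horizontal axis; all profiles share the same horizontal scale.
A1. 5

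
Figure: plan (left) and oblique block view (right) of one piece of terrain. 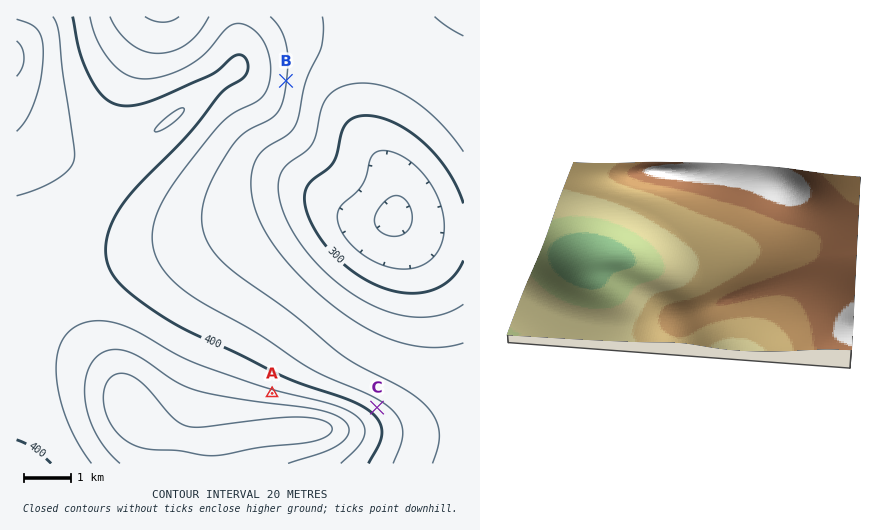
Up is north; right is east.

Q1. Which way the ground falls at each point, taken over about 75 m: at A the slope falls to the N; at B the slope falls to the E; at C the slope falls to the NE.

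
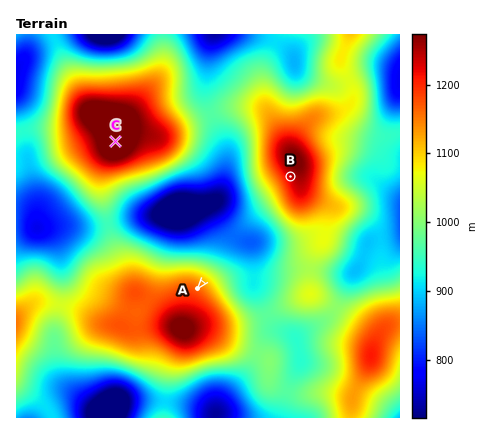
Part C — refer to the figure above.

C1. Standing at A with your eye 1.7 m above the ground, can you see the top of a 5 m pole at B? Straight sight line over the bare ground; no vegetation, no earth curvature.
yes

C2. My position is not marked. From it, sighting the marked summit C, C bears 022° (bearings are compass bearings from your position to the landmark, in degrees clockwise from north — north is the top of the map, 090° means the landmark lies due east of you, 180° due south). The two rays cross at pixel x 99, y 183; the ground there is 1105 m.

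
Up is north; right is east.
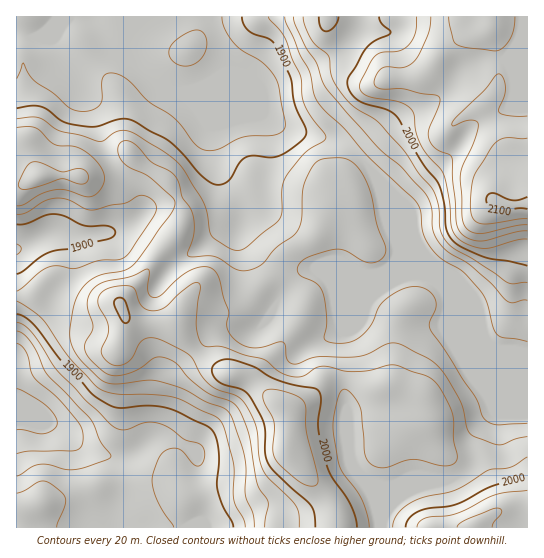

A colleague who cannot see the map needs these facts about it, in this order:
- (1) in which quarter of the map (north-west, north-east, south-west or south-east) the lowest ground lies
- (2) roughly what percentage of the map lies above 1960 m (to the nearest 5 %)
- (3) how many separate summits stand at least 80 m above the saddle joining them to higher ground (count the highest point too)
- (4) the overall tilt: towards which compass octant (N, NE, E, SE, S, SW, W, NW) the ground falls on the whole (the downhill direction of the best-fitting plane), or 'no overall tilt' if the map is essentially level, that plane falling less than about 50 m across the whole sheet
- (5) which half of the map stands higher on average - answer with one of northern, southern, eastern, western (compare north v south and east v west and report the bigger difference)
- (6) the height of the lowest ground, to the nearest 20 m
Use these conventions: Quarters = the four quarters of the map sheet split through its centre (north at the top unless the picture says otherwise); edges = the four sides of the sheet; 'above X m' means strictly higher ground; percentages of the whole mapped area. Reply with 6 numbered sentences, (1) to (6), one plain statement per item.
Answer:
(1) Look to the south-west quarter for the lowest ground.
(2) Ground above 1960 m makes up about 35 % of the sheet.
(3) There are 2 summits with 80 m or more of prominence.
(4) On the whole the ground falls towards the west.
(5) On average the eastern half of the map is the higher ground.
(6) The lowest point is down at roughly 1820 m.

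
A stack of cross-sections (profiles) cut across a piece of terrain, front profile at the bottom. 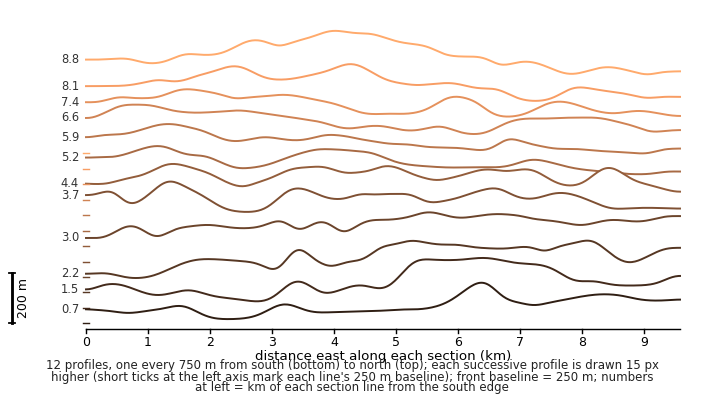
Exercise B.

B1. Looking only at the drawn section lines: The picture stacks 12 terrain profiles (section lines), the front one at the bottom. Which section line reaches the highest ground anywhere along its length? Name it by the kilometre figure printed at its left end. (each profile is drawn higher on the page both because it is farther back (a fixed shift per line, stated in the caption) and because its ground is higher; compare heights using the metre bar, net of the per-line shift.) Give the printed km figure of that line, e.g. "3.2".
8.8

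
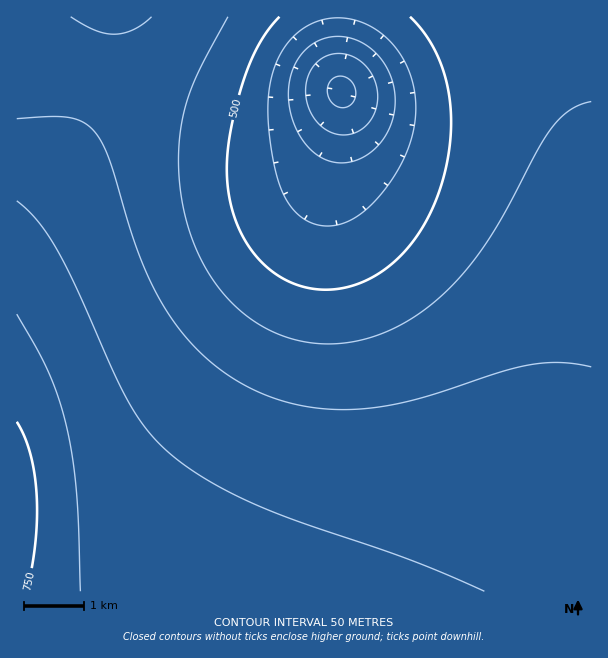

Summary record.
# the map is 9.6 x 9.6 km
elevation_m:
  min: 290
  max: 780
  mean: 580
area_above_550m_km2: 63.7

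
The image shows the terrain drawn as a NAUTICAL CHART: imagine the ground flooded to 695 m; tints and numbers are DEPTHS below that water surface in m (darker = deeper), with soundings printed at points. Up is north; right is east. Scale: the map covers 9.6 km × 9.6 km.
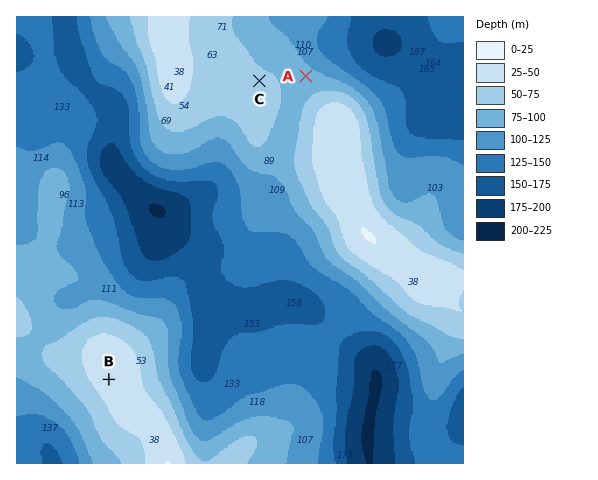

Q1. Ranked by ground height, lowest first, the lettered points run A C B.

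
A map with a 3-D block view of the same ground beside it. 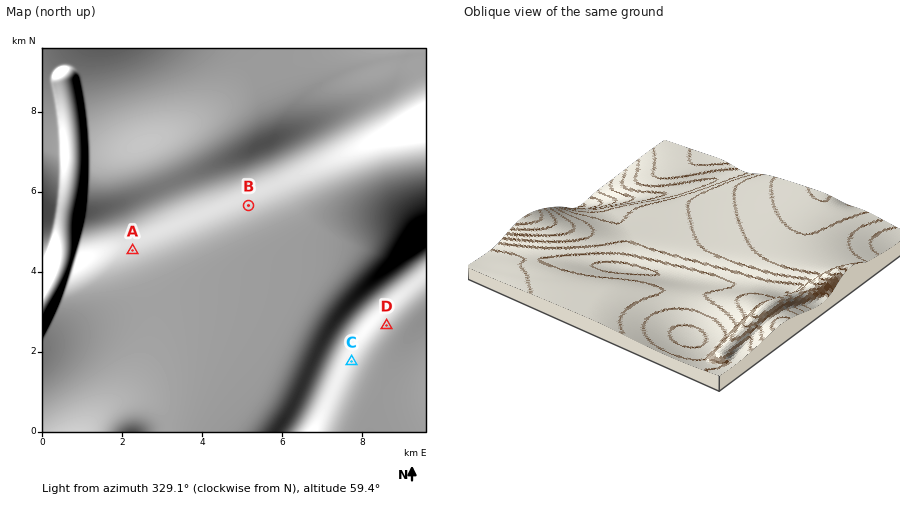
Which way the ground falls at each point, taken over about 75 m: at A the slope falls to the N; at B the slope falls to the N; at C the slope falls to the NW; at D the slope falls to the N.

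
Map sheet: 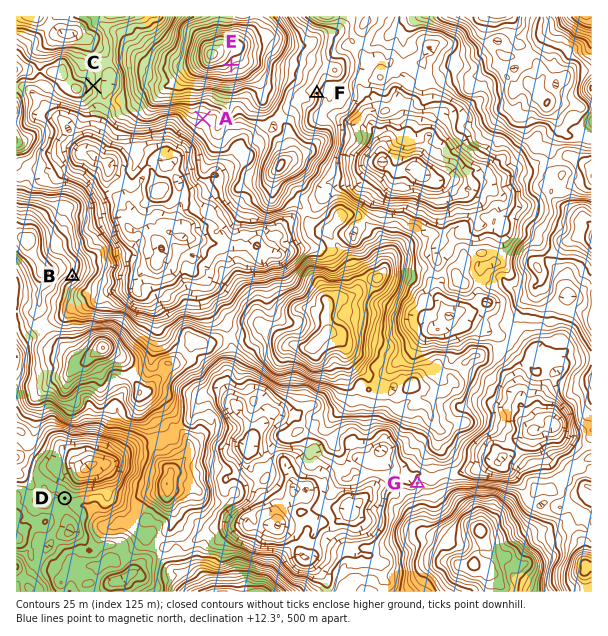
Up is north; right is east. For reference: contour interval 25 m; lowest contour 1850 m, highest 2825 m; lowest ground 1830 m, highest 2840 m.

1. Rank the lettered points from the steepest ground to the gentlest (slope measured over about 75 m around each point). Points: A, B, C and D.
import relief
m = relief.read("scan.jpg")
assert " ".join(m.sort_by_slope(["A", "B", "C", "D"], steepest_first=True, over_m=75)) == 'B C A D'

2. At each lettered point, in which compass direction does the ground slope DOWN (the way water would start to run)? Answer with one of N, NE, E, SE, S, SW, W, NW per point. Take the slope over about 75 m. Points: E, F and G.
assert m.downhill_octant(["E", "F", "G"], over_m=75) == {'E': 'SE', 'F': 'E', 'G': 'NW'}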